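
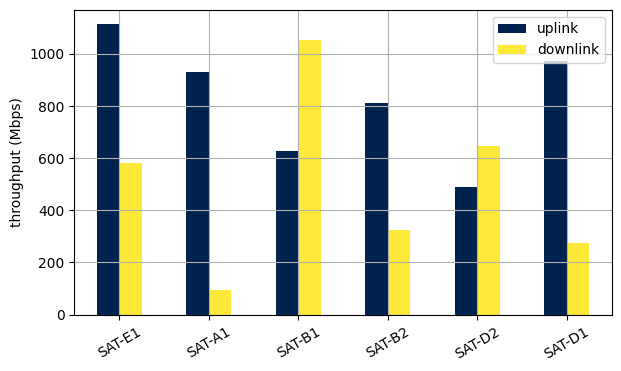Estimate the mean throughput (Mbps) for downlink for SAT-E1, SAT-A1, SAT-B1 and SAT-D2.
≈ 600

(600 + 100 + 1100 + 600) / 4 ≈ 600.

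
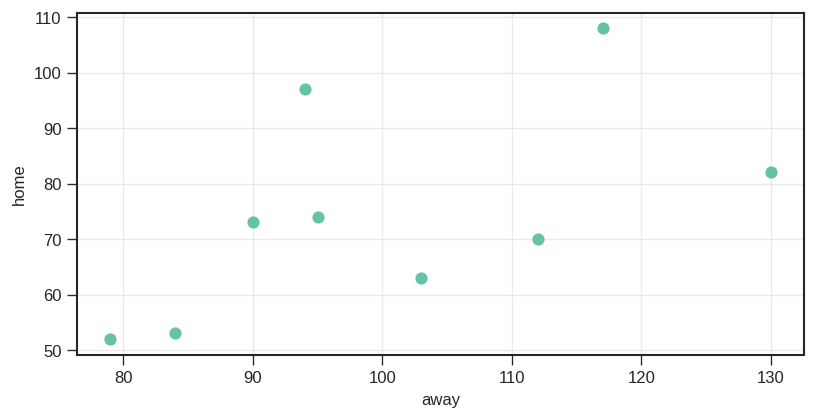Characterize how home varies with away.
Points are positively correlated; moderate (|r| ≈ 0.6).

positive, moderate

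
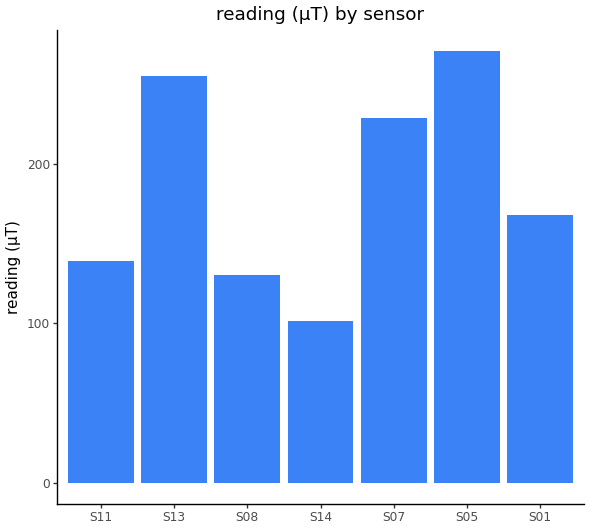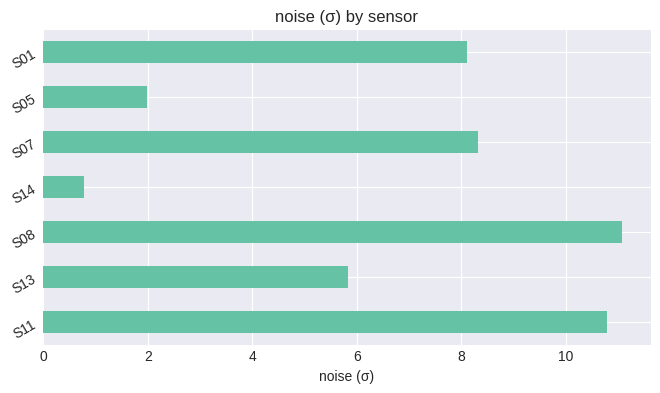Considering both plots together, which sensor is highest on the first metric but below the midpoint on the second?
Chart 2 median noise (σ) ≈ 8; below-median sensors: S13, S14, S05. Among those, S05 has the highest reading (µT) (≈ 275).

S05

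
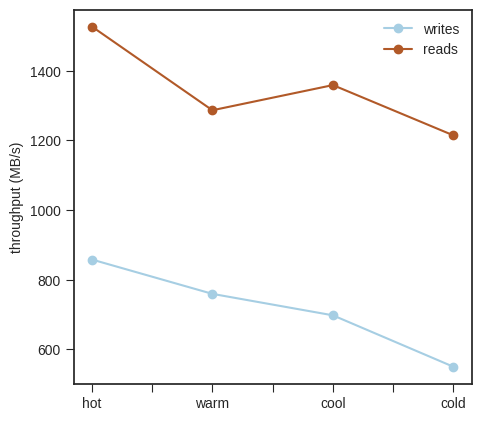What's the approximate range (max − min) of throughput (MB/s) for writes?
≈ 400

Max hot ≈ 900, min cold ≈ 500; range ≈ 400.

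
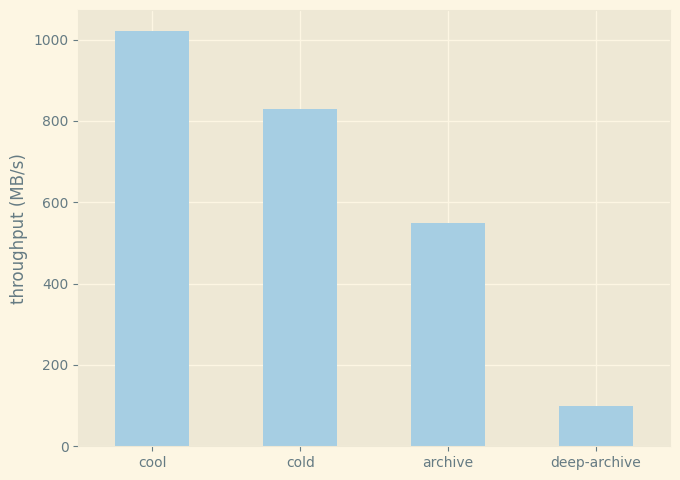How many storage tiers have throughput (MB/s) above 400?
Above 400: cool, cold, archive.

3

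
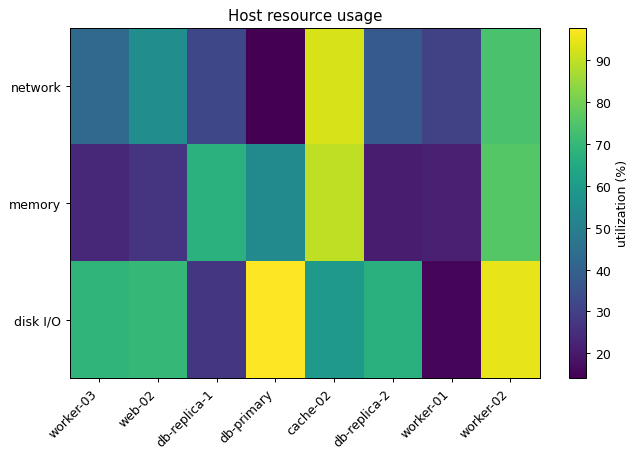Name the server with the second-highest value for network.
Top 3 for network: cache-02 ≈ 90, worker-02 ≈ 70, web-02 ≈ 60.

worker-02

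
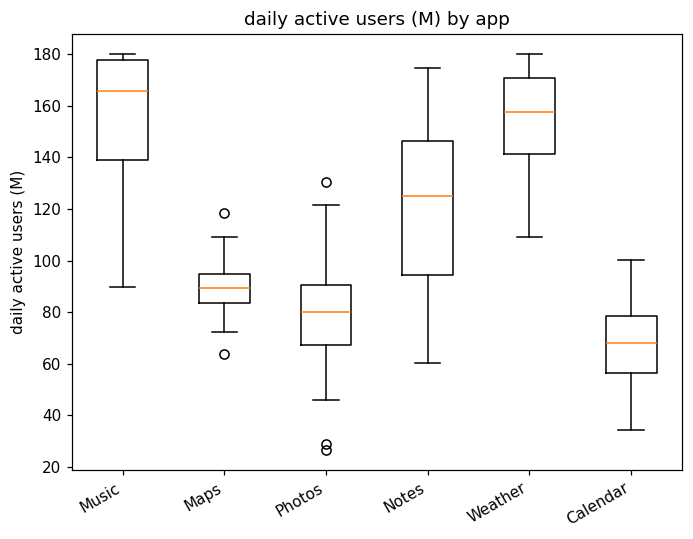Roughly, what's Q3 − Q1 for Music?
≈ 40

Q3 ≈ 180, Q1 ≈ 140; IQR ≈ 40.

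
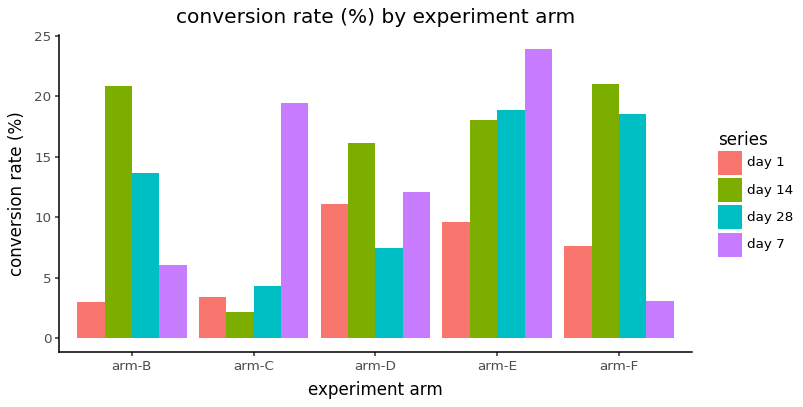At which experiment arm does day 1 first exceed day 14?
arm-C

arm-B: day 1 ≈ 2 vs day 14 ≈ 20 (not yet); arm-C: day 1 ≈ 4 vs day 14 ≈ 2 (first crossover).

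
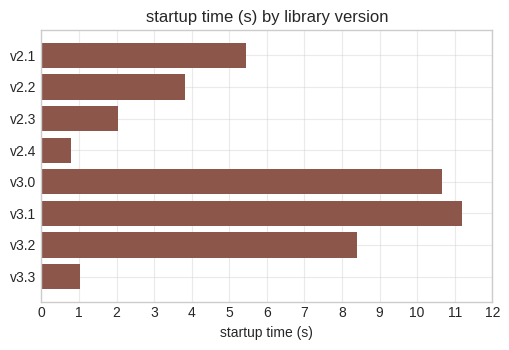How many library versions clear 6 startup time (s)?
3

Above 6: v3.0, v3.1, v3.2.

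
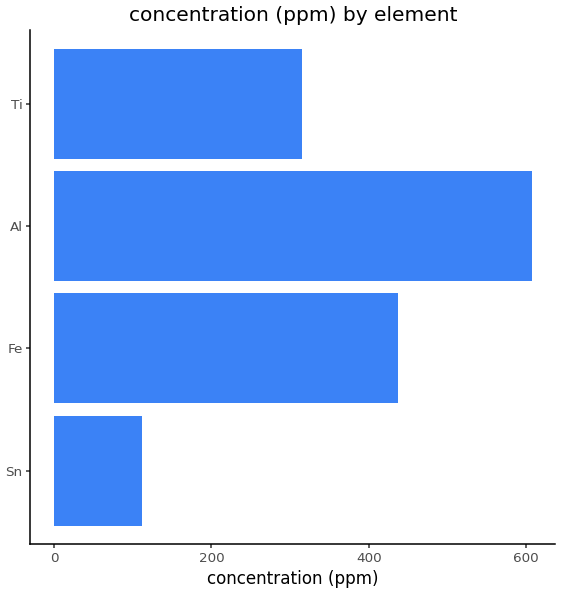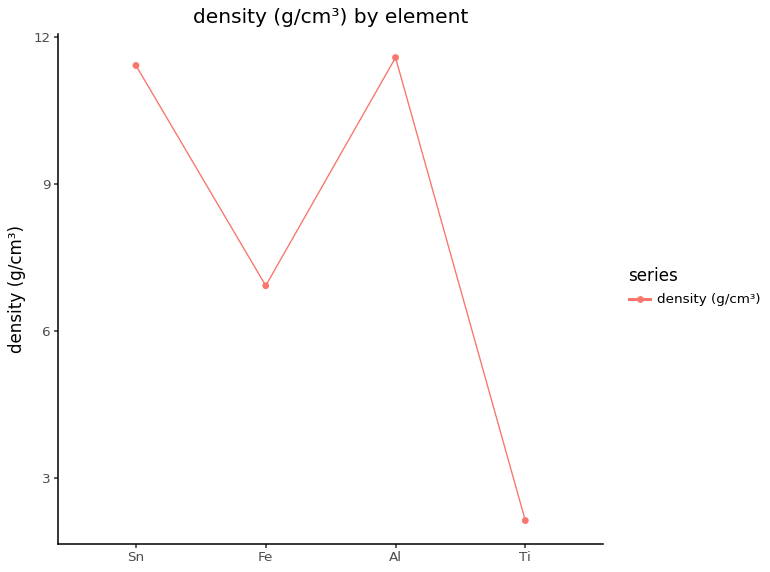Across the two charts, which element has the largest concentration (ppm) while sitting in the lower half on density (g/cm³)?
Fe

Chart 2 median density (g/cm³) ≈ 10; below-median elements: Fe, Ti. Among those, Fe has the highest concentration (ppm) (≈ 400).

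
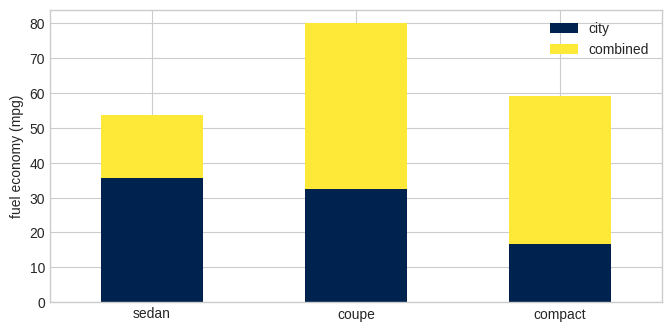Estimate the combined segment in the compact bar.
combined top ≈ 60, bottom ≈ 20; segment ≈ 40.

≈ 40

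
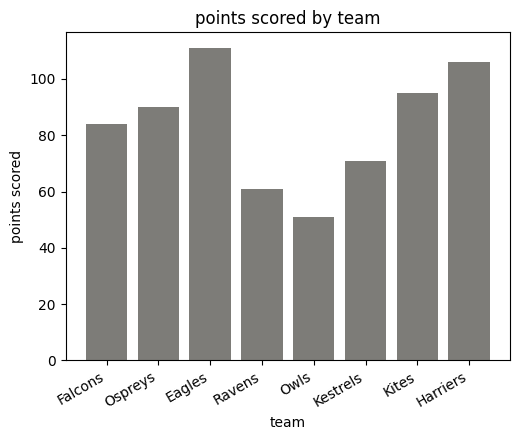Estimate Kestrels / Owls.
Kestrels ≈ 70, Owls ≈ 50; 70/50 ≈ 1.4.

≈ 1.4×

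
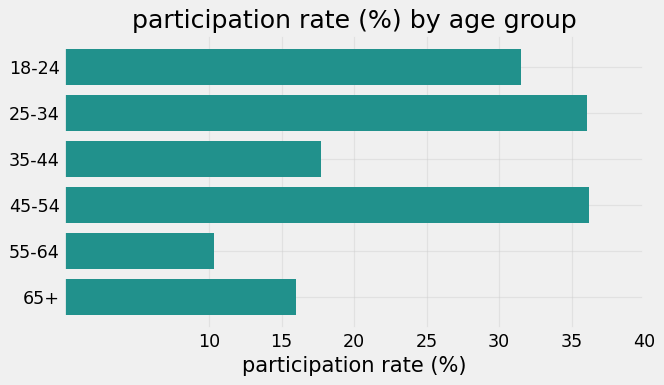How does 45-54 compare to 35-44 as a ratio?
45-54 ≈ 35, 35-44 ≈ 20; 35/20 ≈ 1.75.

≈ 1.75×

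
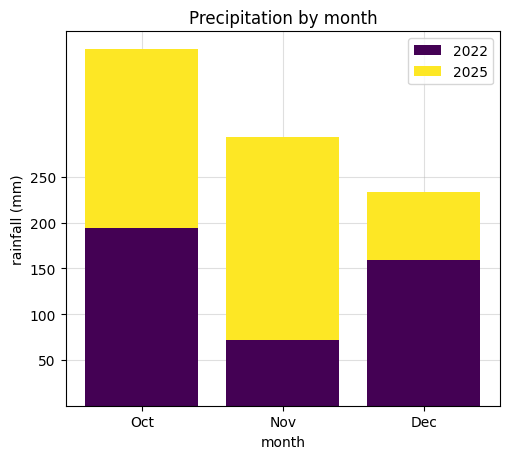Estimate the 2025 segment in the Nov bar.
2025 top ≈ 300, bottom ≈ 50; segment ≈ 250.

≈ 250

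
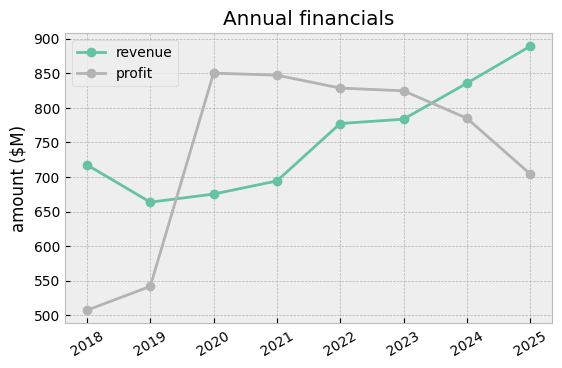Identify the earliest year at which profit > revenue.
2020

2019: profit ≈ 550 vs revenue ≈ 650 (not yet); 2020: profit ≈ 850 vs revenue ≈ 700 (first crossover).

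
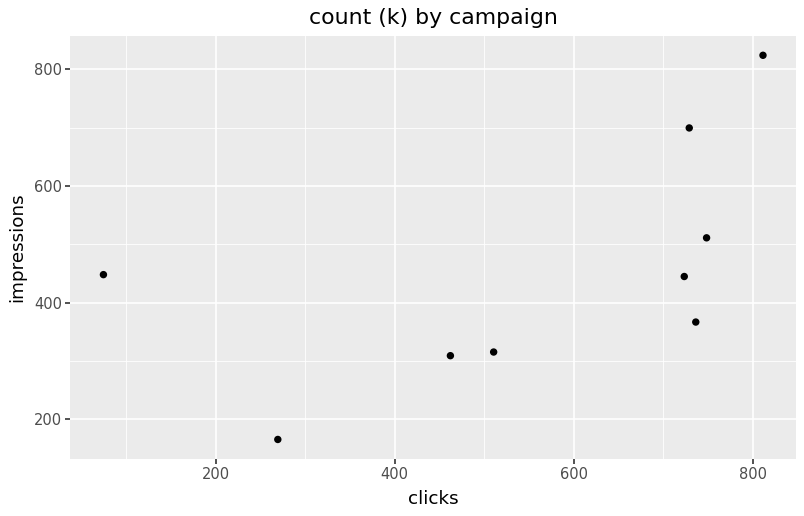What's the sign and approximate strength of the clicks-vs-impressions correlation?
positive, moderate

Points are positively correlated; moderate (|r| ≈ 0.6).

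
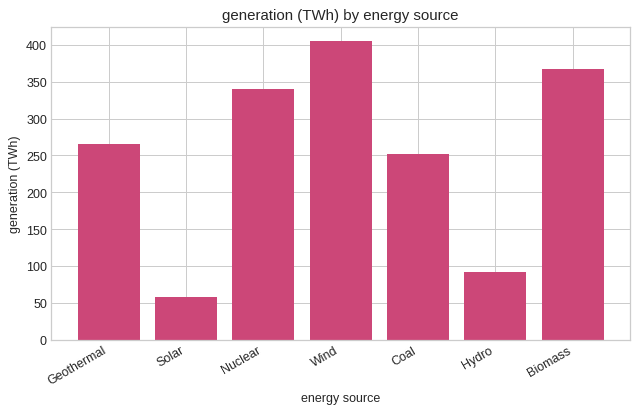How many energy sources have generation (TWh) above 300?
Above 300: Nuclear, Wind, Biomass.

3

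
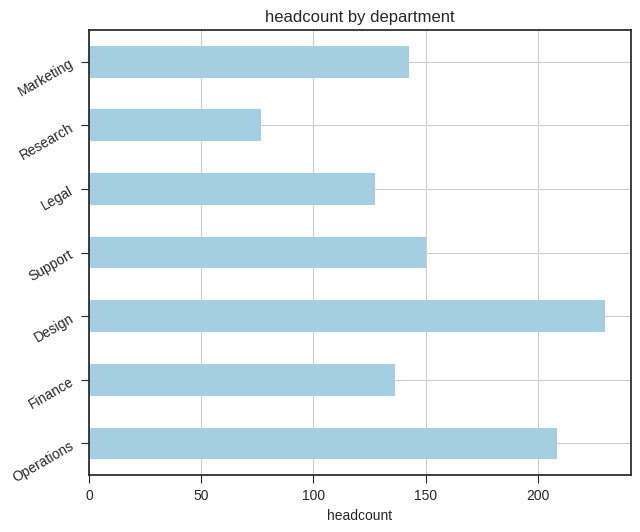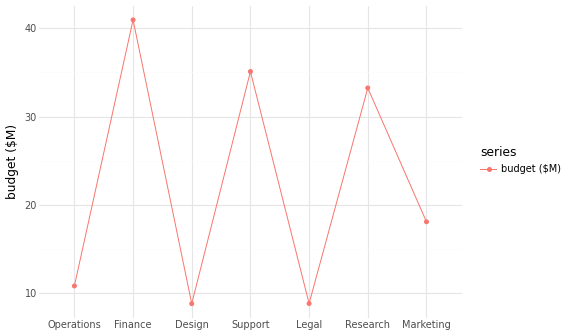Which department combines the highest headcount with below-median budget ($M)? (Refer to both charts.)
Chart 2 median budget ($M) ≈ 20; below-median departments: Operations, Design, Legal. Among those, Design has the highest headcount (≈ 225).

Design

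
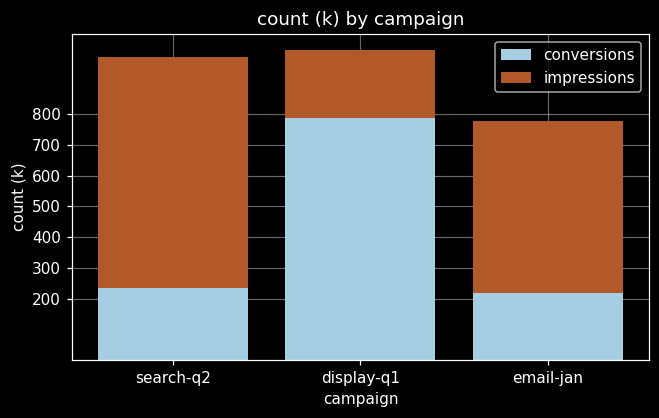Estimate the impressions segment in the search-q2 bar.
≈ 800

impressions top ≈ 1000, bottom ≈ 200; segment ≈ 800.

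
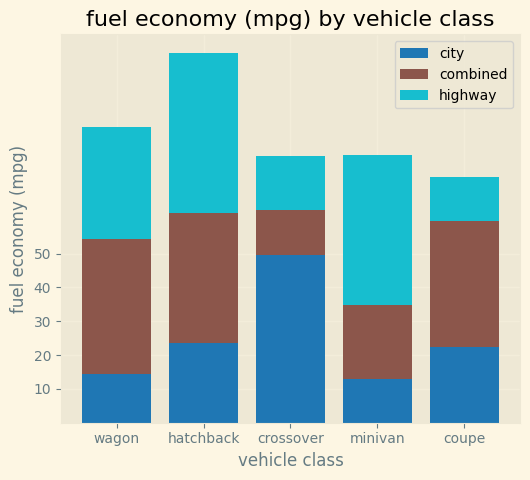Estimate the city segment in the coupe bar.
≈ 20

city top ≈ 20, bottom ≈ 0; segment ≈ 20.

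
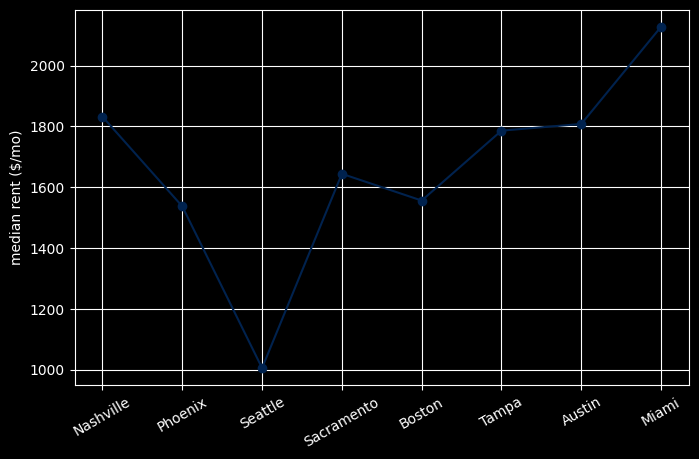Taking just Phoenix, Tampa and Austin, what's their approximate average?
(1500 + 1800 + 1800) / 3 ≈ 1700.

≈ 1700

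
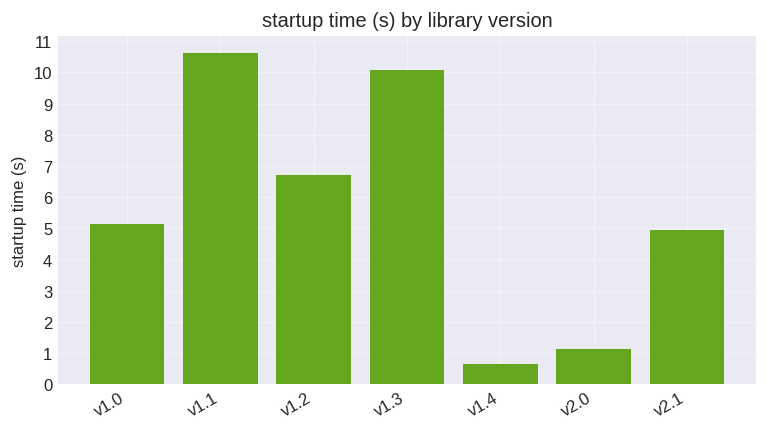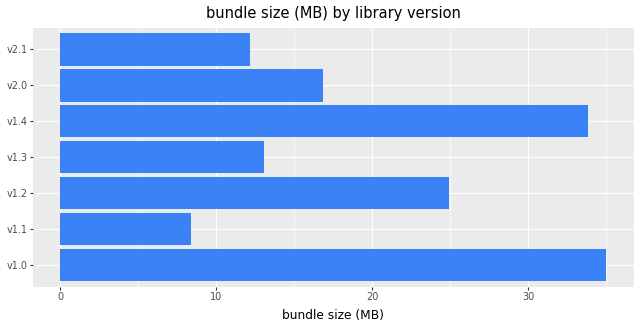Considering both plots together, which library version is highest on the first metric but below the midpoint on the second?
Chart 2 median bundle size (MB) ≈ 15; below-median library versions: v1.1, v1.3, v2.1. Among those, v1.1 has the highest startup time (s) (≈ 11).

v1.1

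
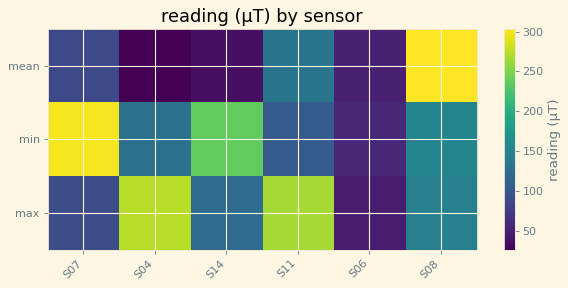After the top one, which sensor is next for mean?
S11

Top 3 for mean: S08 ≈ 300, S11 ≈ 125, S07 ≈ 75.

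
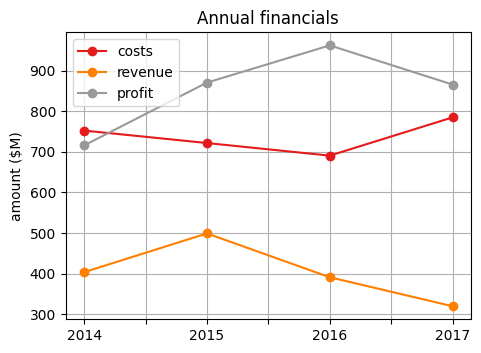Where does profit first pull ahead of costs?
2015

2014: profit ≈ 700 vs costs ≈ 800 (not yet); 2015: profit ≈ 900 vs costs ≈ 700 (first crossover).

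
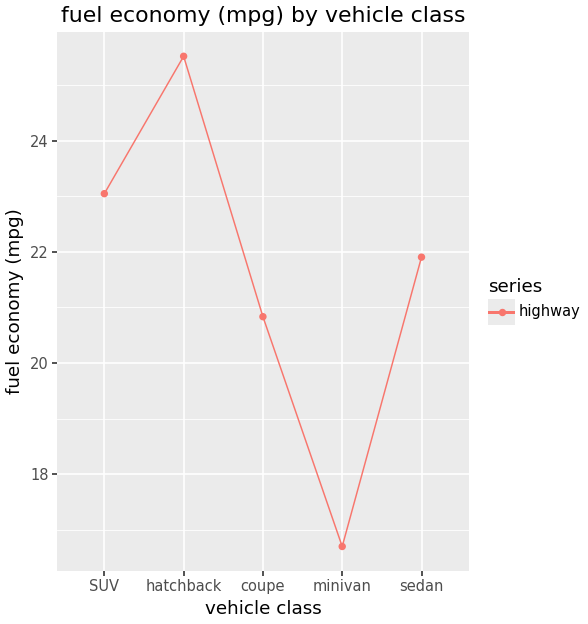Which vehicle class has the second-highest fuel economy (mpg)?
Top 3: hatchback ≈ 26, SUV ≈ 23, sedan ≈ 22.

SUV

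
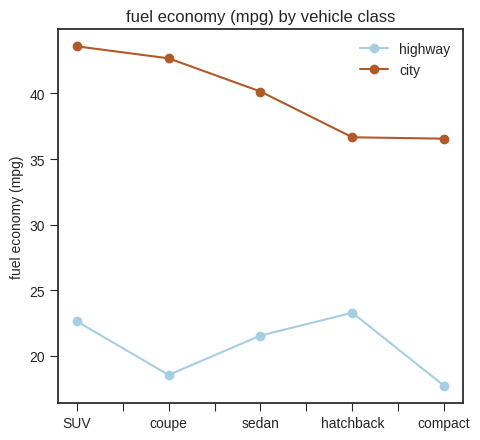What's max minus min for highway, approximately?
≈ 5

Max hatchback ≈ 25, min compact ≈ 20; range ≈ 5.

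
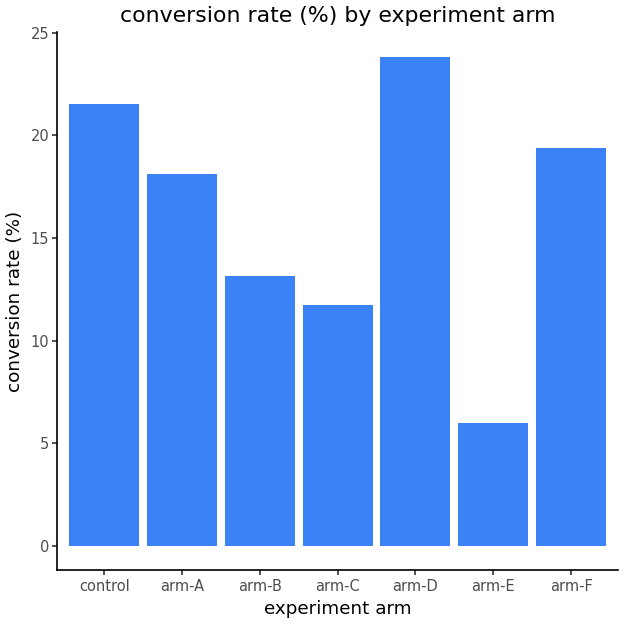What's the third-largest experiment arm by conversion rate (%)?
Top 4: arm-D ≈ 24, control ≈ 22, arm-F ≈ 20, arm-A ≈ 18.

arm-F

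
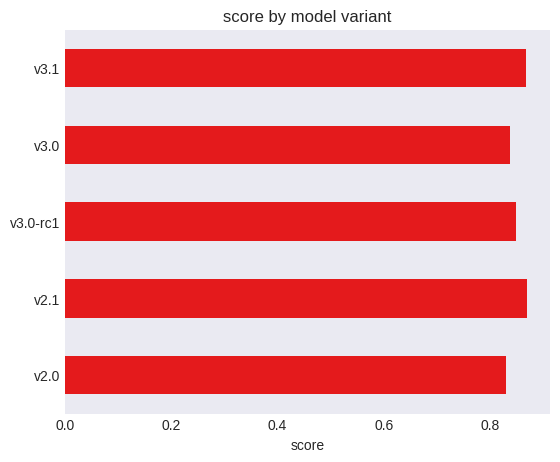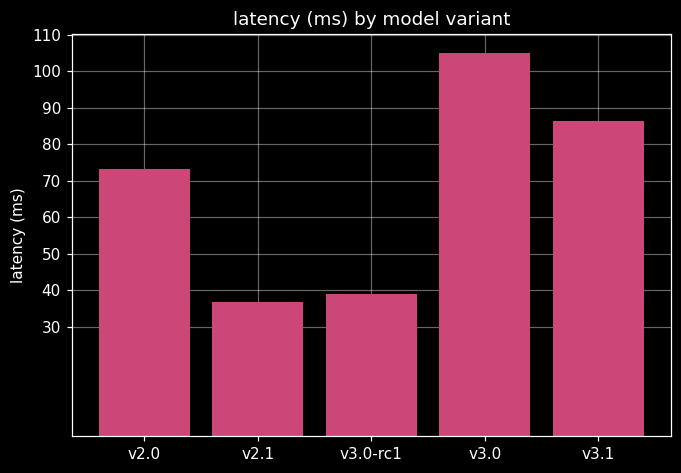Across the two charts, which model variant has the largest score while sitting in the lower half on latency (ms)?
v2.1

Chart 2 median latency (ms) ≈ 70; below-median model variants: v2.1, v3.0-rc1. Among those, v2.1 has the highest score (≈ 0.9).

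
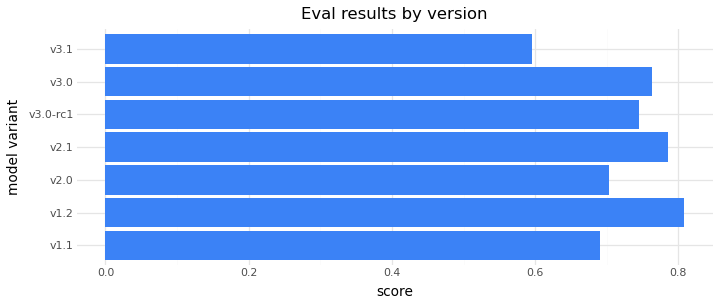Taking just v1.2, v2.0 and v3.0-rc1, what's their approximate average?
(0.8 + 0.7 + 0.7) / 3 ≈ 0.73.

≈ 0.73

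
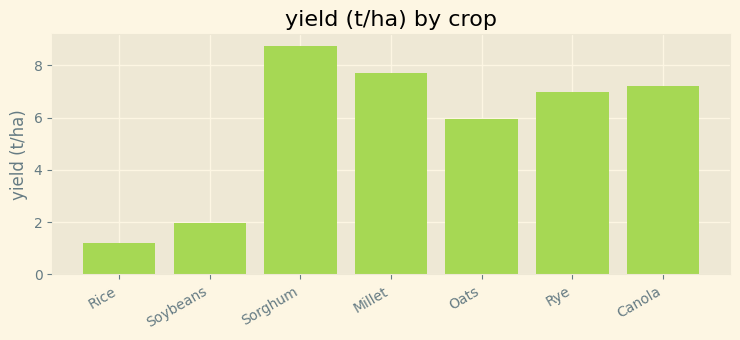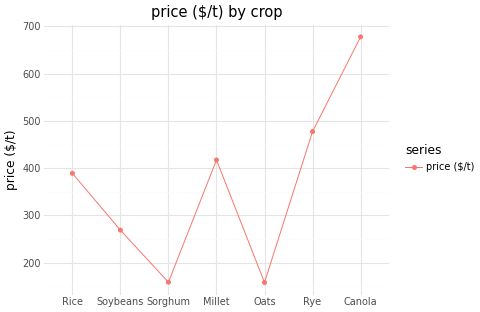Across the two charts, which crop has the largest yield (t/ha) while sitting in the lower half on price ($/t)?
Chart 2 median price ($/t) ≈ 400; below-median crops: Soybeans, Sorghum, Oats. Among those, Sorghum has the highest yield (t/ha) (≈ 9).

Sorghum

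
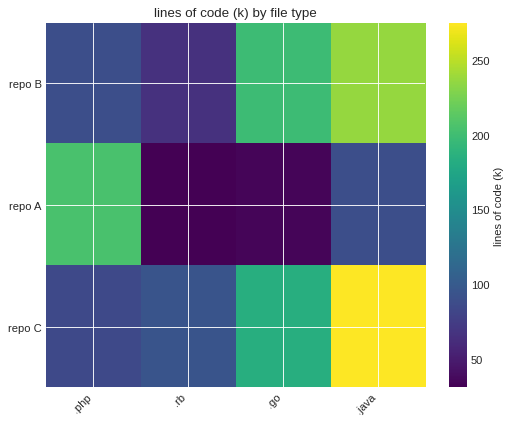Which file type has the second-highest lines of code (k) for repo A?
Top 3 for repo A: .php ≈ 200, .java ≈ 100, .go ≈ 25.

.java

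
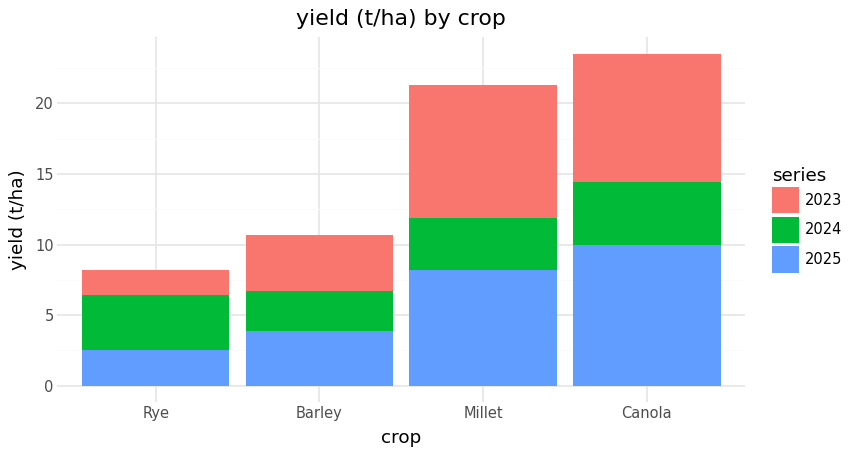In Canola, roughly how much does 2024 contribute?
2024 top ≈ 14, bottom ≈ 10; segment ≈ 4.

≈ 4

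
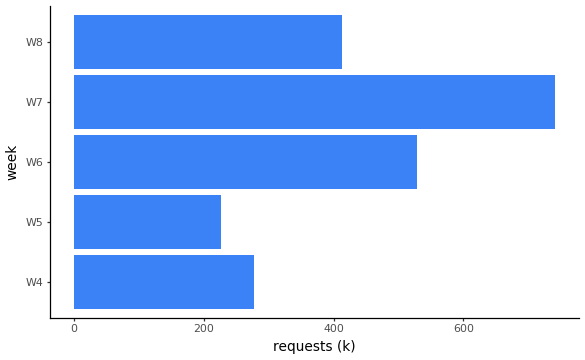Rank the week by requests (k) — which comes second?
W6

Top 3: W7 ≈ 700, W6 ≈ 500, W8 ≈ 400.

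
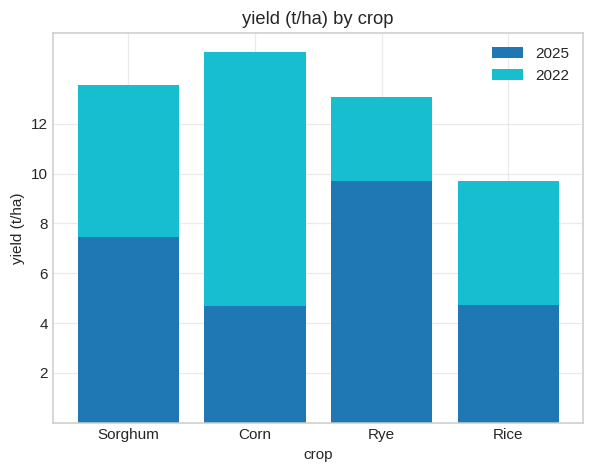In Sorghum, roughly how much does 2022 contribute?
2022 top ≈ 14, bottom ≈ 8; segment ≈ 6.

≈ 6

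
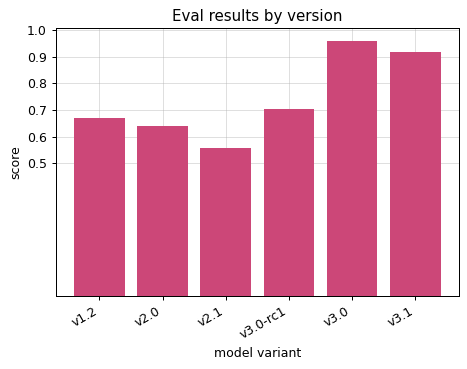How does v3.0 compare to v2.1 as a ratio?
v3.0 ≈ 1.0, v2.1 ≈ 0.6; 1.0/0.6 ≈ 1.67.

≈ 1.67×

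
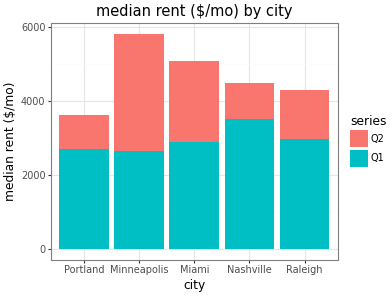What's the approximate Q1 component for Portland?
≈ 2500

Q1 top ≈ 2500, bottom ≈ 0; segment ≈ 2500.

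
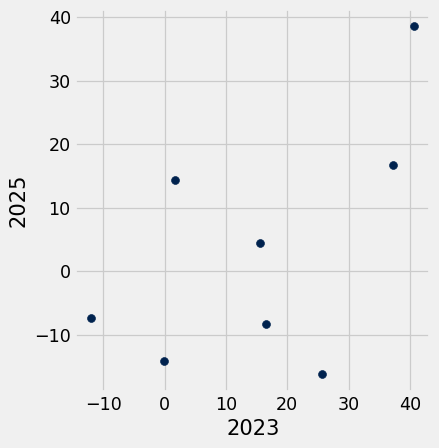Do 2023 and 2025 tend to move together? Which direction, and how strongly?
positive, moderate

Points are positively correlated; moderate (|r| ≈ 0.6).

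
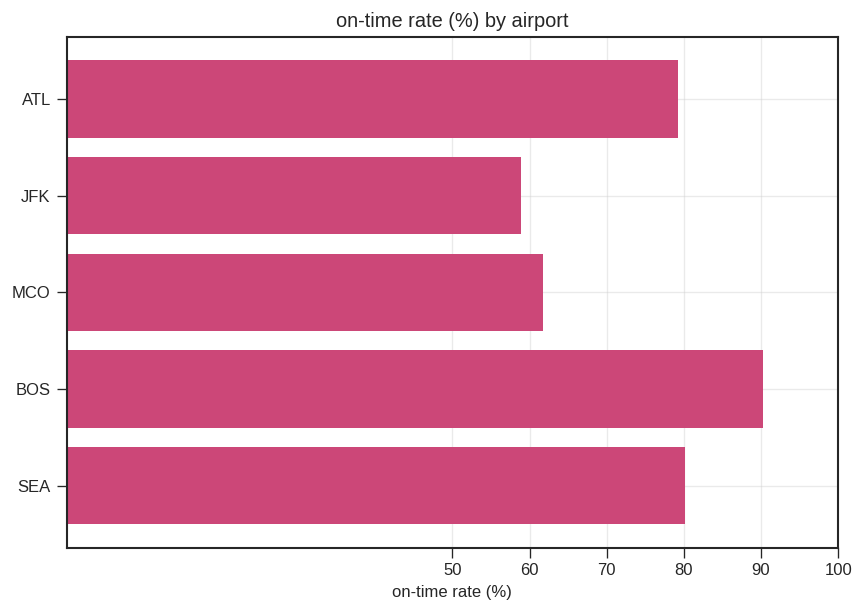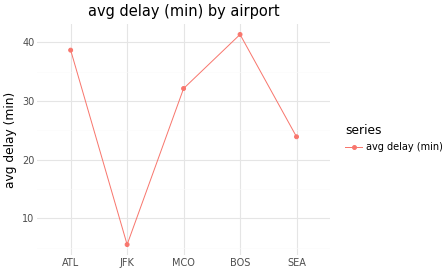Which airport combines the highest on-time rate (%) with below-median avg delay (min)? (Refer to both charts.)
Chart 2 median avg delay (min) ≈ 30; below-median airports: JFK, SEA. Among those, SEA has the highest on-time rate (%) (≈ 80).

SEA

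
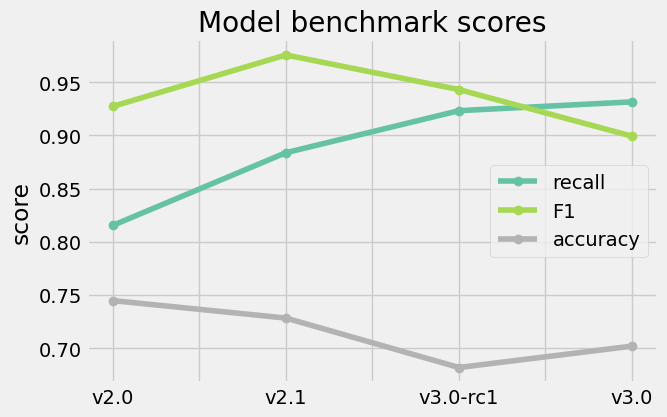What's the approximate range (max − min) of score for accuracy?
≈ 0.05

Max v2.0 ≈ 0.75, min v3.0-rc1 ≈ 0.70; range ≈ 0.05.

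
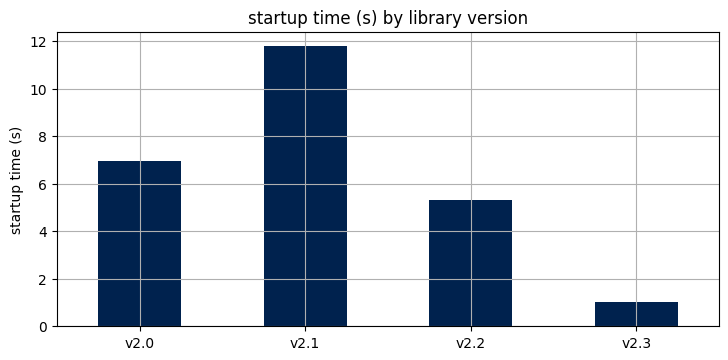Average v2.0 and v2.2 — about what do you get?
(7 + 5) / 2 ≈ 6.

≈ 6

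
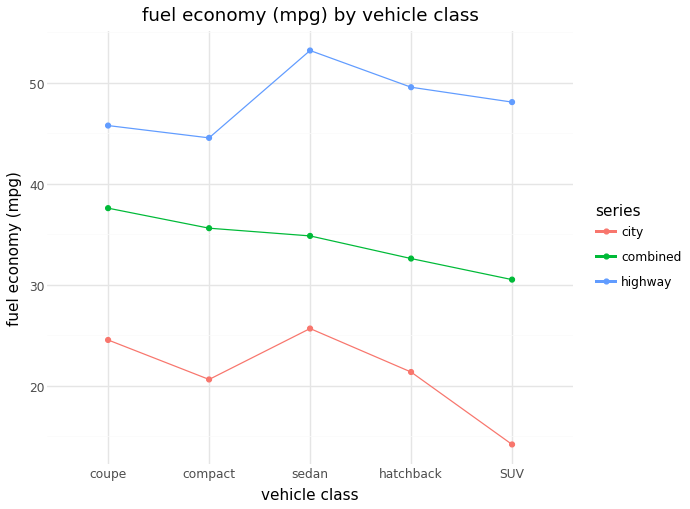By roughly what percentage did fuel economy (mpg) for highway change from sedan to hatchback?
≈ -9.1%

sedan ≈ 55, hatchback ≈ 50; (50 − 55) / 55 ≈ -9.1%.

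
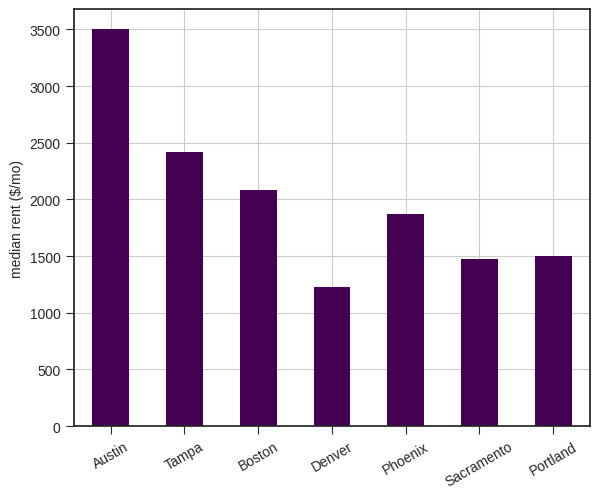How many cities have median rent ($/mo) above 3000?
1

Above 3000: Austin.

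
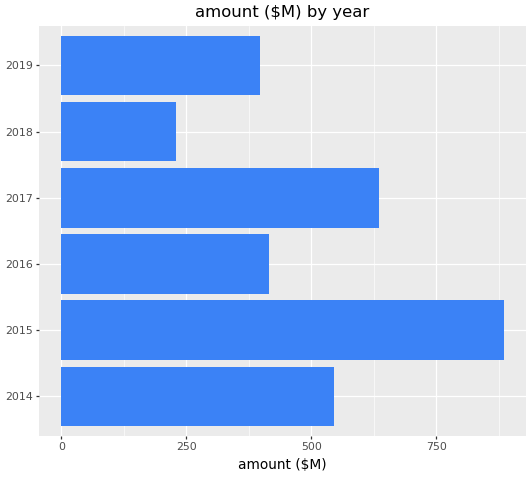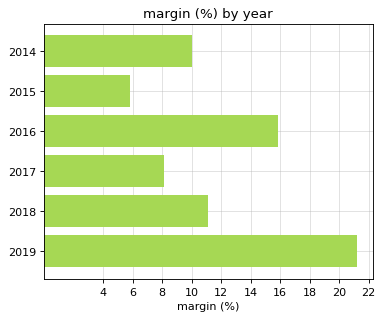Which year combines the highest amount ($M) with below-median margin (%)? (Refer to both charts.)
2015

Chart 2 median margin (%) ≈ 10; below-median years: 2014, 2015, 2017. Among those, 2015 has the highest amount ($M) (≈ 900).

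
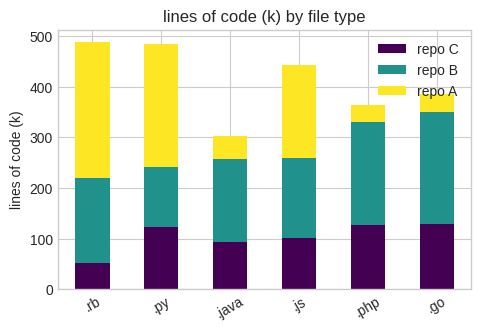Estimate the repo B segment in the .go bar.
repo B top ≈ 350, bottom ≈ 150; segment ≈ 200.

≈ 200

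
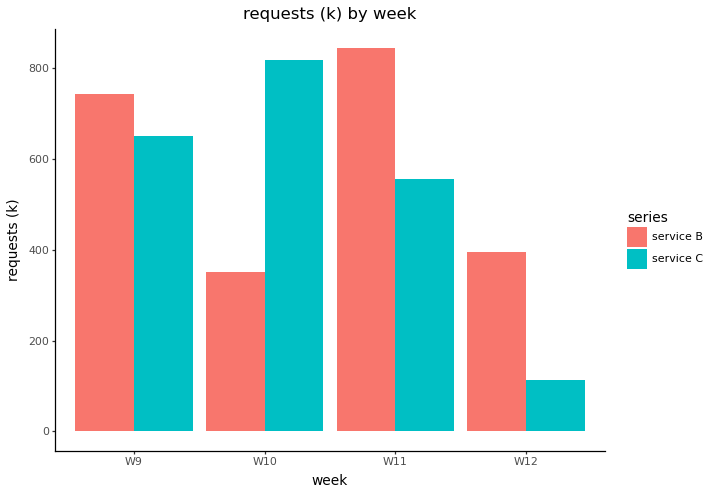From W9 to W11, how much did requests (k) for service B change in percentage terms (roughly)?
W9 ≈ 700, W11 ≈ 800; (800 − 700) / 700 ≈ +14.3%.

≈ +14.3%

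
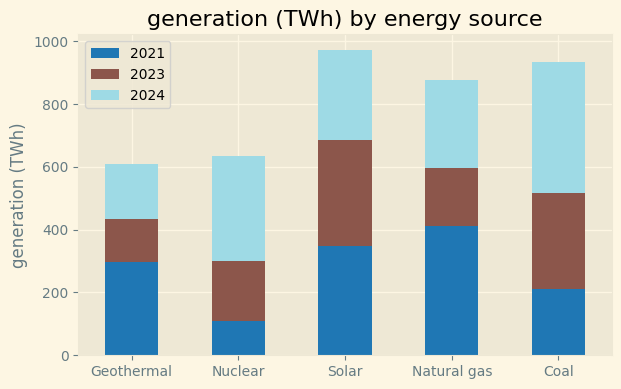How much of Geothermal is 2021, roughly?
2021 top ≈ 300, bottom ≈ 0; segment ≈ 300.

≈ 300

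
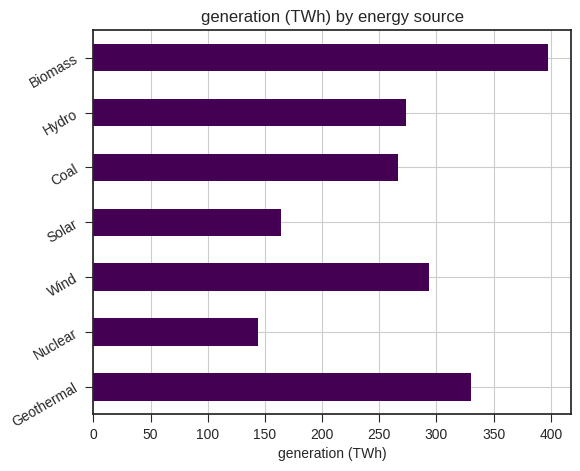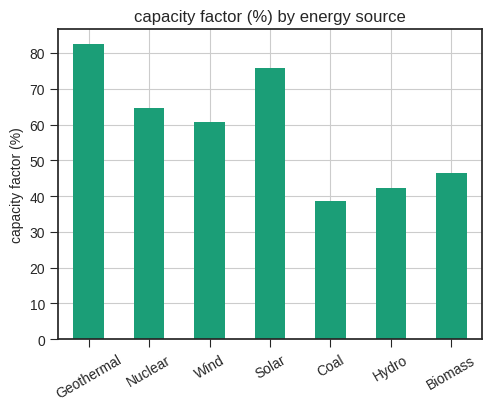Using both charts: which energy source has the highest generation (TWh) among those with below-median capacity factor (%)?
Chart 2 median capacity factor (%) ≈ 60; below-median energy sources: Coal, Hydro, Biomass. Among those, Biomass has the highest generation (TWh) (≈ 400).

Biomass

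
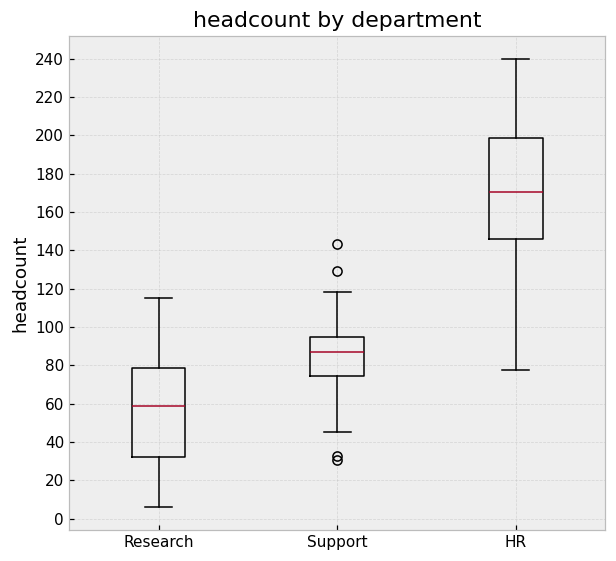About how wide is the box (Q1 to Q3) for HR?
Q3 ≈ 200, Q1 ≈ 140; IQR ≈ 60.

≈ 60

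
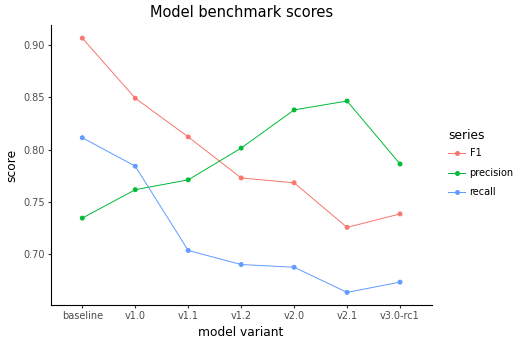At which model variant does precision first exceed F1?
v1.2

v1.1: precision ≈ 0.75 vs F1 ≈ 0.80 (not yet); v1.2: precision ≈ 0.80 vs F1 ≈ 0.75 (first crossover).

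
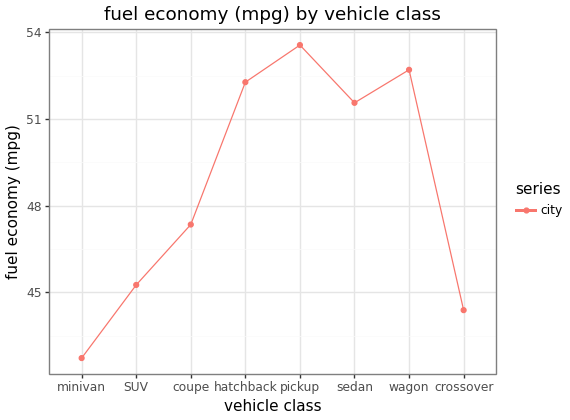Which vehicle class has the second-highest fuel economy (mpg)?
wagon

Top 3: pickup ≈ 54, wagon ≈ 53, hatchback ≈ 52.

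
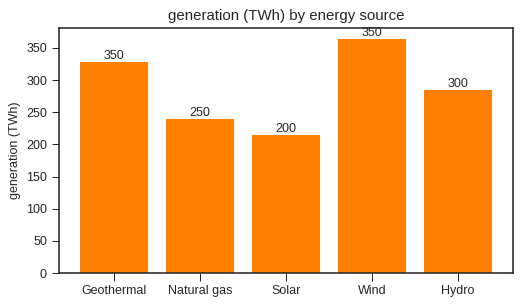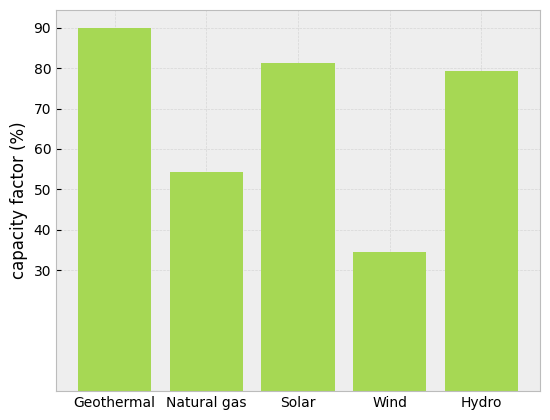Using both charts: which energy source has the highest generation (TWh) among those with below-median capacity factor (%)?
Chart 2 median capacity factor (%) ≈ 80; below-median energy sources: Natural gas, Wind. Among those, Wind has the highest generation (TWh) (≈ 350).

Wind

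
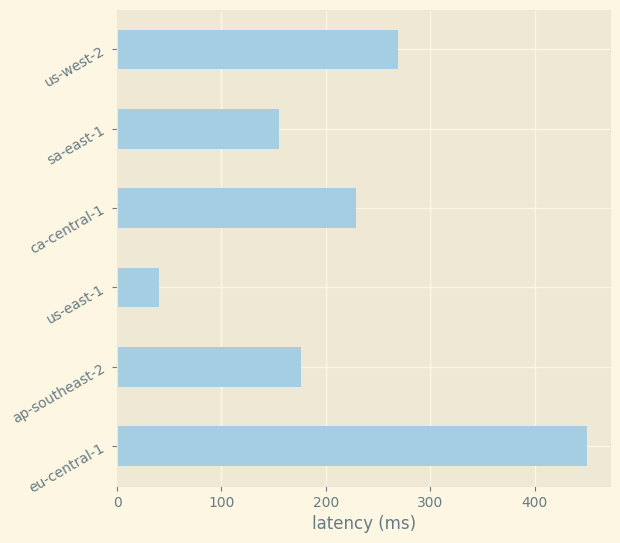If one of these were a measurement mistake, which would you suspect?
eu-central-1

eu-central-1 ≈ 450; the rest sit between ≈ 50 and ≈ 250.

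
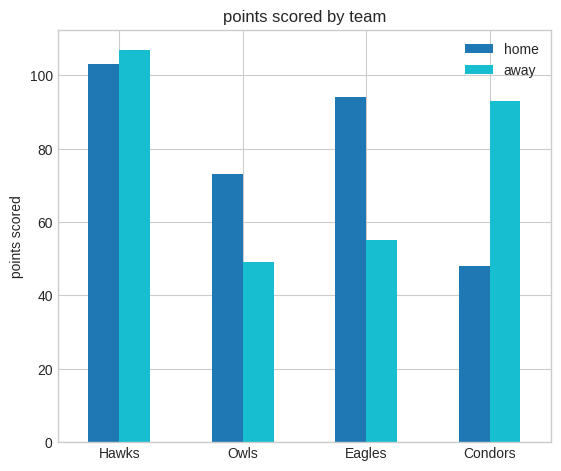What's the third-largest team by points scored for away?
Eagles

Top 4 for away: Hawks ≈ 110, Condors ≈ 90, Eagles ≈ 60, Owls ≈ 50.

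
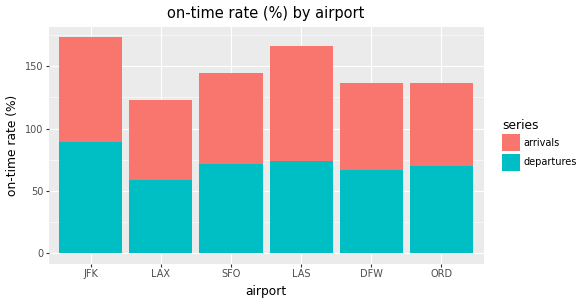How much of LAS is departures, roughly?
departures top ≈ 80, bottom ≈ 0; segment ≈ 80.

≈ 80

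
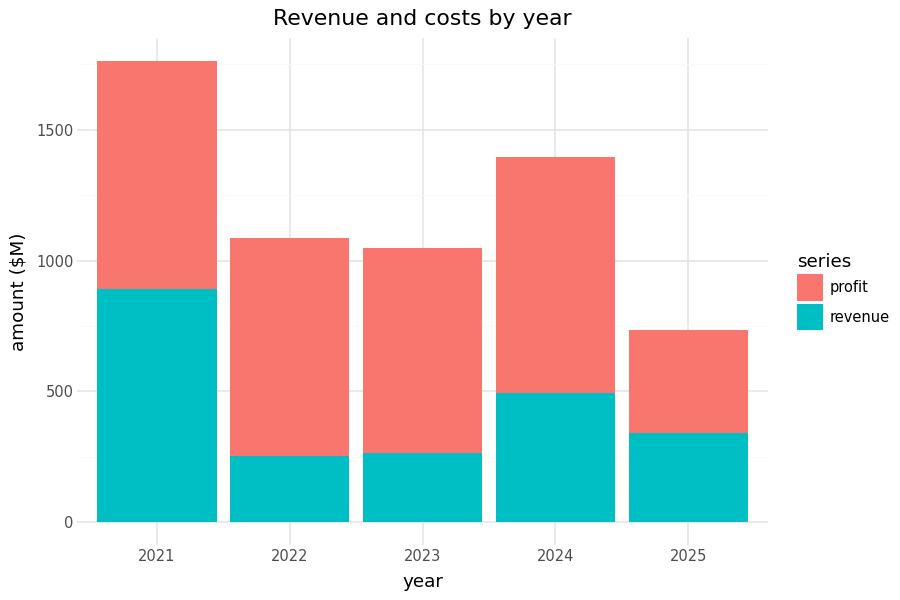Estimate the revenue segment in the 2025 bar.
revenue top ≈ 400, bottom ≈ 0; segment ≈ 400.

≈ 400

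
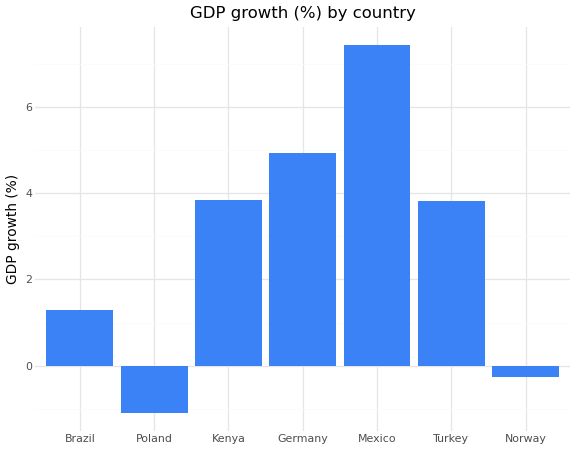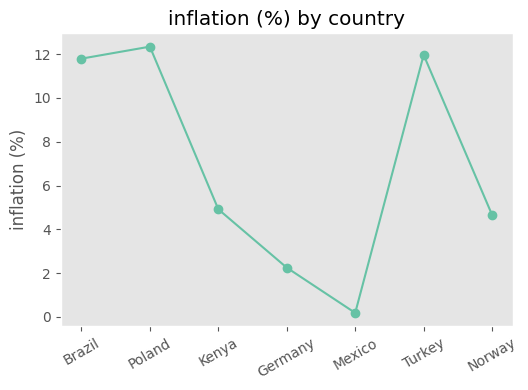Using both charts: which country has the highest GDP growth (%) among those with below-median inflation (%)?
Mexico

Chart 2 median inflation (%) ≈ 4; below-median countries: Germany, Mexico, Norway. Among those, Mexico has the highest GDP growth (%) (≈ 7).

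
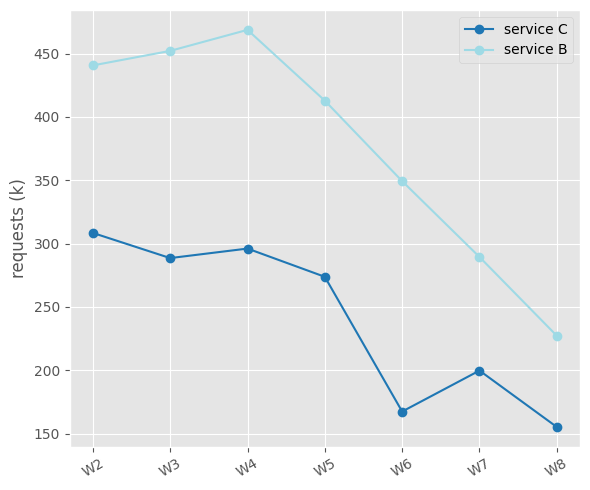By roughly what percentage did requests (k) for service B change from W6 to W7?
≈ -14.3%

W6 ≈ 350, W7 ≈ 300; (300 − 350) / 350 ≈ -14.3%.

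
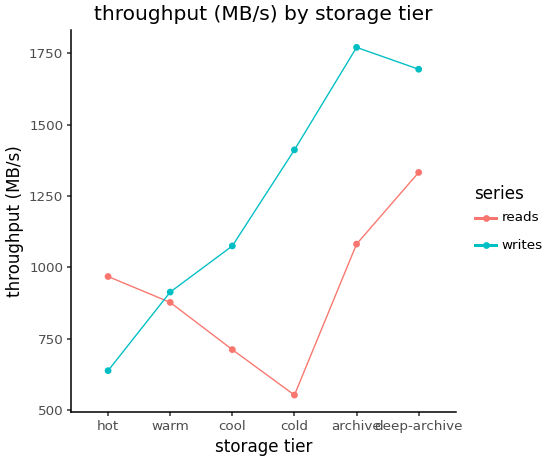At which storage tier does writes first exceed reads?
warm

hot: writes ≈ 600 vs reads ≈ 1000 (not yet); warm: writes ≈ 1000 vs reads ≈ 800 (first crossover).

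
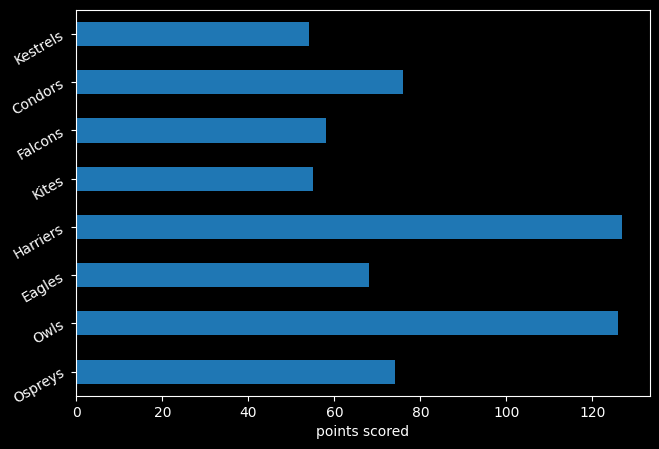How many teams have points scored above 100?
2

Above 100: Owls, Harriers.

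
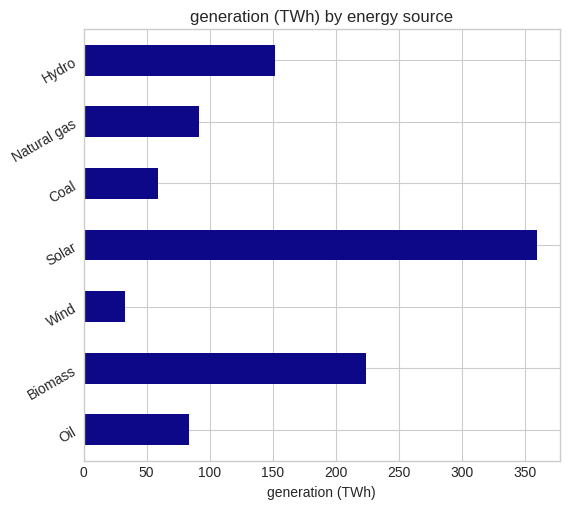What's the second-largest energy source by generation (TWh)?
Biomass

Top 3: Solar ≈ 350, Biomass ≈ 200, Hydro ≈ 150.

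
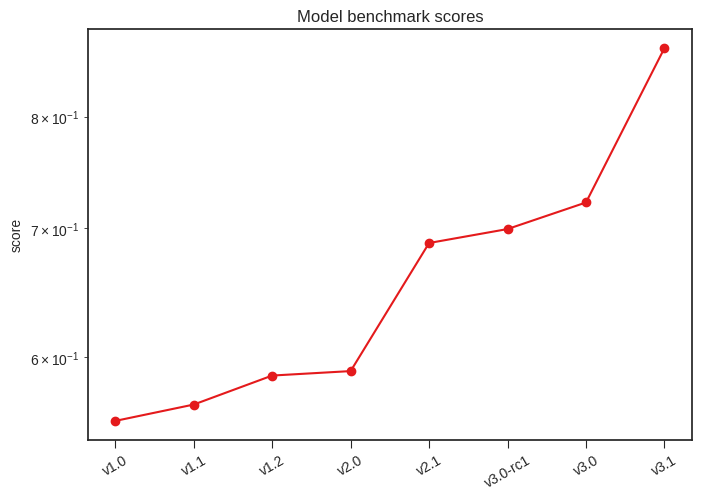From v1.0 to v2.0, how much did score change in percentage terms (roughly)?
≈ +9.1%

v1.0 ≈ 0.55, v2.0 ≈ 0.60; (0.60 − 0.55) / 0.55 ≈ +9.1%.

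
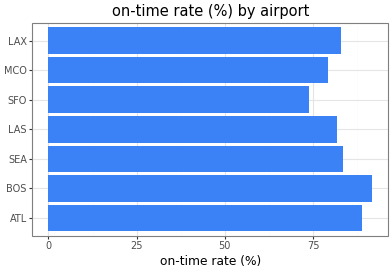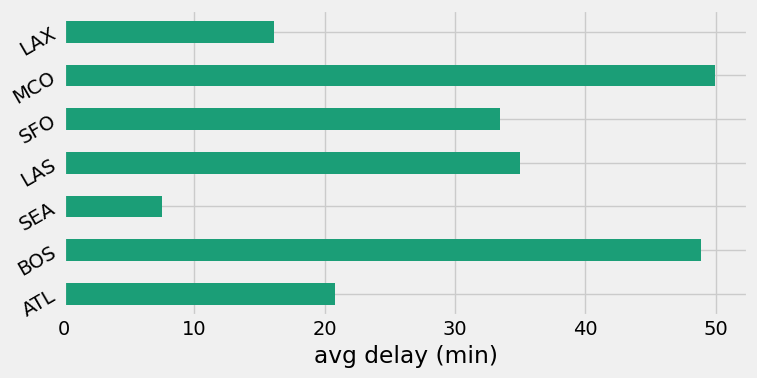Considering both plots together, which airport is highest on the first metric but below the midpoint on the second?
ATL

Chart 2 median avg delay (min) ≈ 35; below-median airports: ATL, SEA, LAX. Among those, ATL has the highest on-time rate (%) (≈ 90).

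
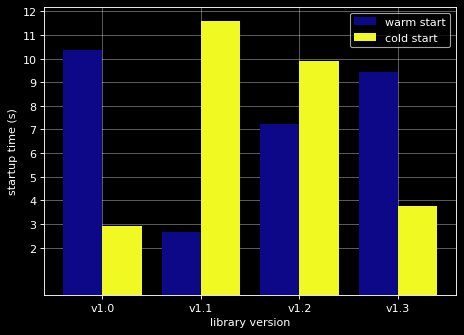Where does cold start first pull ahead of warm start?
v1.1

v1.0: cold start ≈ 3 vs warm start ≈ 10 (not yet); v1.1: cold start ≈ 12 vs warm start ≈ 3 (first crossover).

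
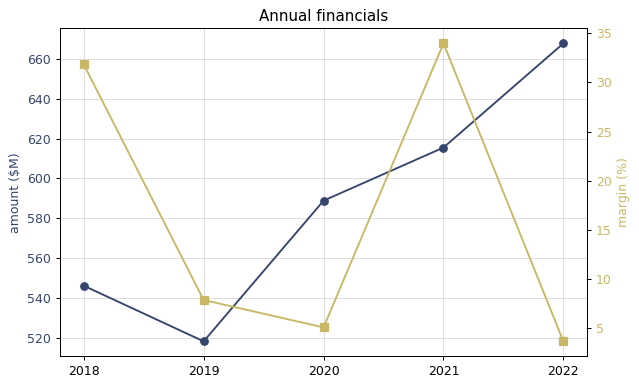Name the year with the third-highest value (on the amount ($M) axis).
2020

Top 4 (on the amount ($M) axis): 2022 ≈ 660, 2021 ≈ 620, 2020 ≈ 580, 2018 ≈ 540.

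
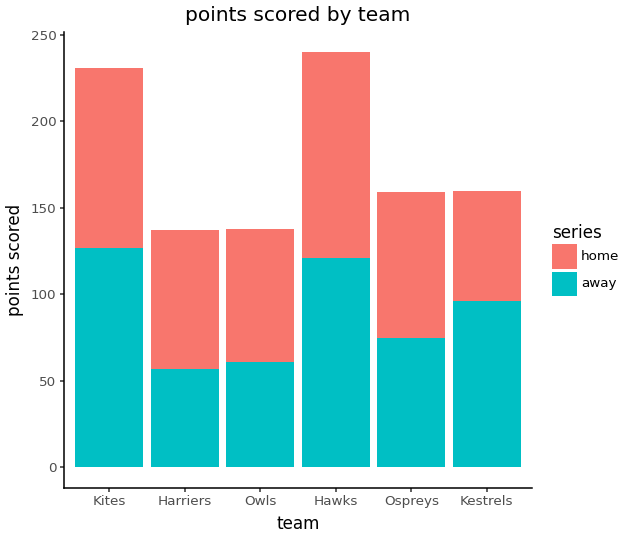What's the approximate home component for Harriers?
≈ 80

home top ≈ 140, bottom ≈ 60; segment ≈ 80.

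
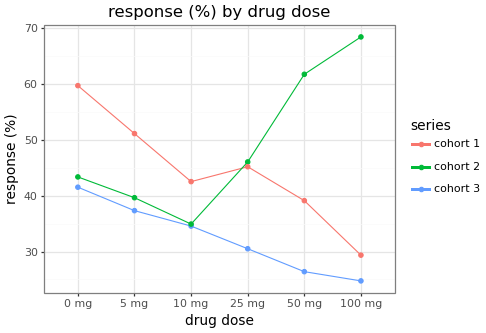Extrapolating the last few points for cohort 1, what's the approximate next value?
Last three: 45, 40, 30 → slope ≈ -7.5/step → next ≈ 22.5.

≈ 22.5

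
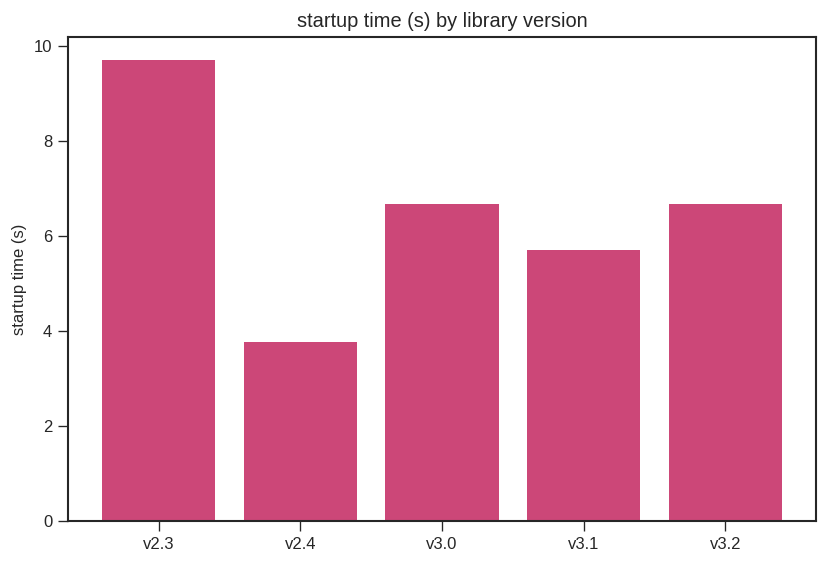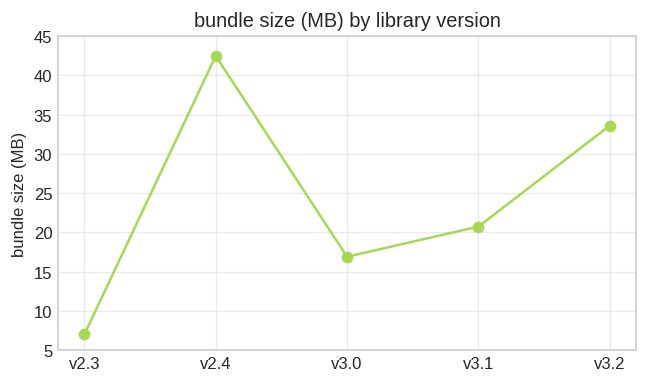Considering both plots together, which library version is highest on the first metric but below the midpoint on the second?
v2.3

Chart 2 median bundle size (MB) ≈ 20; below-median library versions: v2.3, v3.0. Among those, v2.3 has the highest startup time (s) (≈ 10).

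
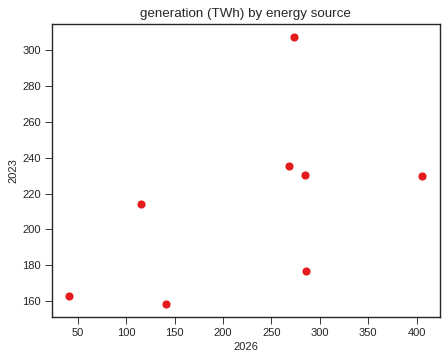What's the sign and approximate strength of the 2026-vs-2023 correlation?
Points are positively correlated; moderate (|r| ≈ 0.5).

positive, moderate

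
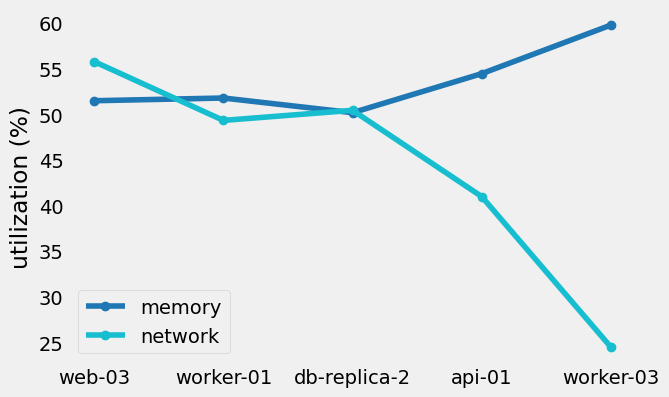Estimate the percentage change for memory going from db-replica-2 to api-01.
≈ +10%

db-replica-2 ≈ 50, api-01 ≈ 55; (55 − 50) / 50 ≈ +10%.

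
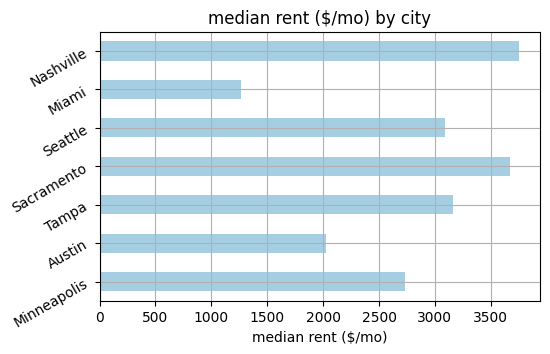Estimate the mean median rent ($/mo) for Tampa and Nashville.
(3000 + 4000) / 2 ≈ 3500.

≈ 3500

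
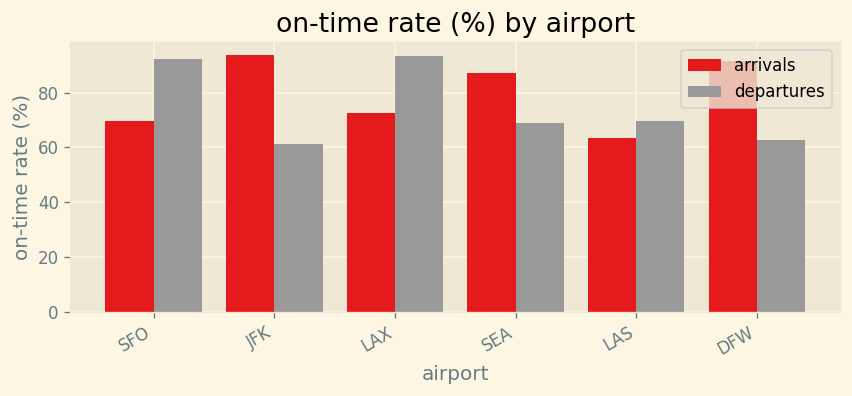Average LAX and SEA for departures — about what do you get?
(90 + 70) / 2 ≈ 80.

≈ 80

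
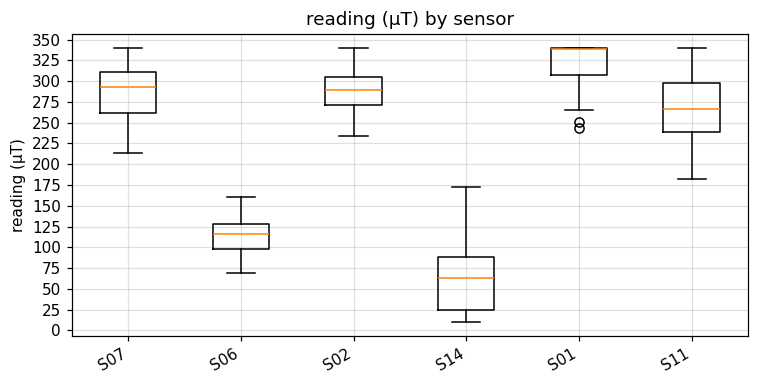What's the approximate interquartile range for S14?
≈ 75

Q3 ≈ 100, Q1 ≈ 25; IQR ≈ 75.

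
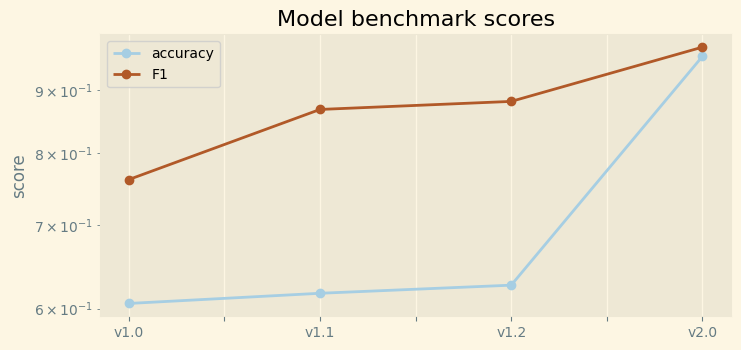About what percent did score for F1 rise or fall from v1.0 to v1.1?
v1.0 ≈ 0.75, v1.1 ≈ 0.85; (0.85 − 0.75) / 0.75 ≈ +13.3%.

≈ +13.3%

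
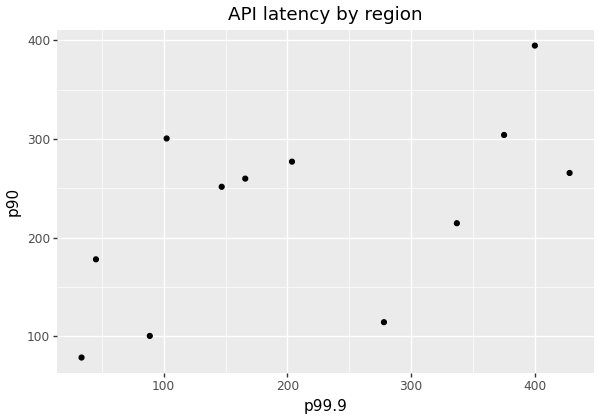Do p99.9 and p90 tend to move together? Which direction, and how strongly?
positive, moderate

Points are positively correlated; moderate (|r| ≈ 0.6).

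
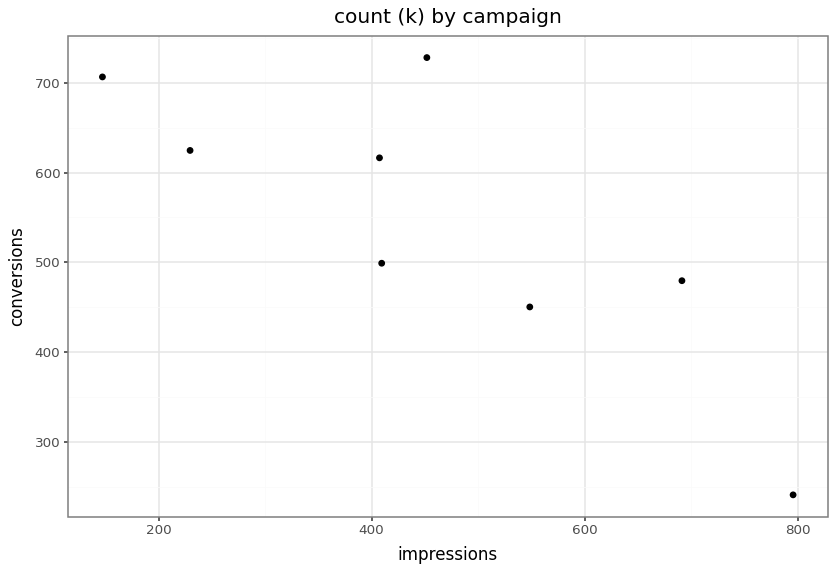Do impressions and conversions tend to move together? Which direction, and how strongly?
Points are negatively correlated; strong (|r| ≈ 0.8).

negative, strong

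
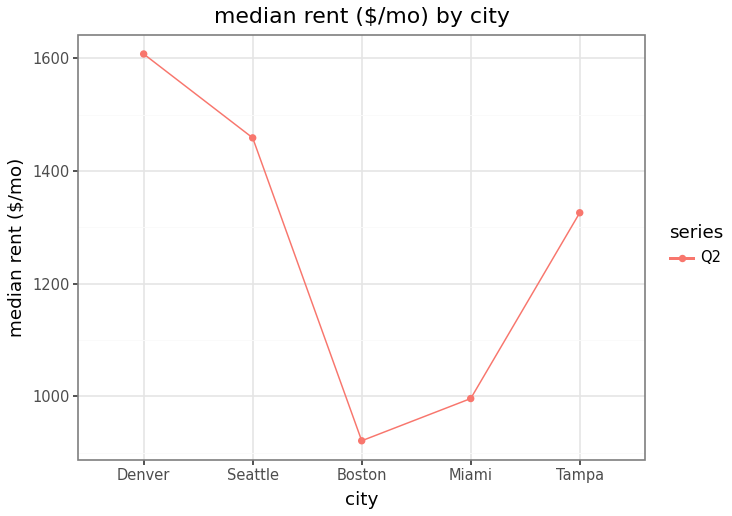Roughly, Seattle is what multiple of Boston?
≈ 1.67×

Seattle ≈ 1500, Boston ≈ 900; 1500/900 ≈ 1.67.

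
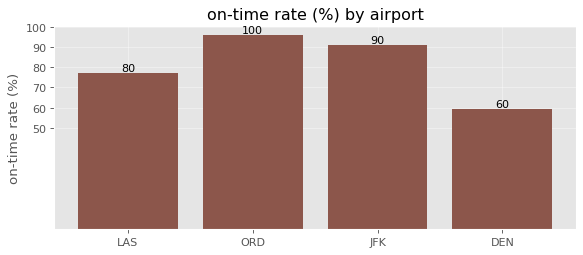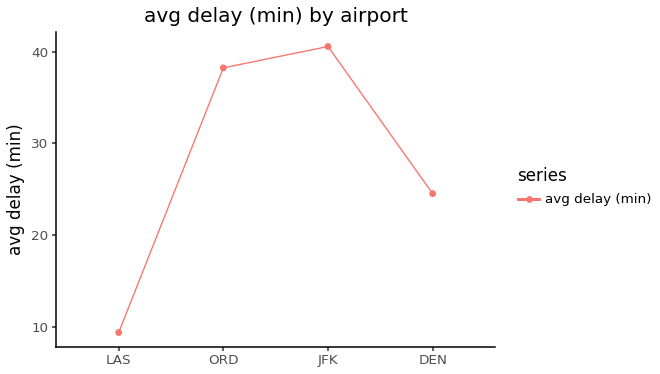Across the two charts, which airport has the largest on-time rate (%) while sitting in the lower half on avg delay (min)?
LAS

Chart 2 median avg delay (min) ≈ 30; below-median airports: LAS, DEN. Among those, LAS has the highest on-time rate (%) (≈ 80).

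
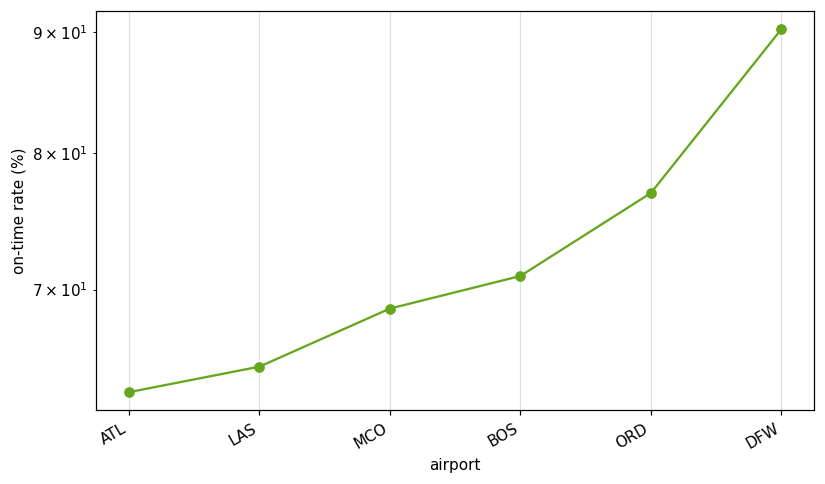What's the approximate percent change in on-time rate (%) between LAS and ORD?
≈ +15.4%

LAS ≈ 65, ORD ≈ 75; (75 − 65) / 65 ≈ +15.4%.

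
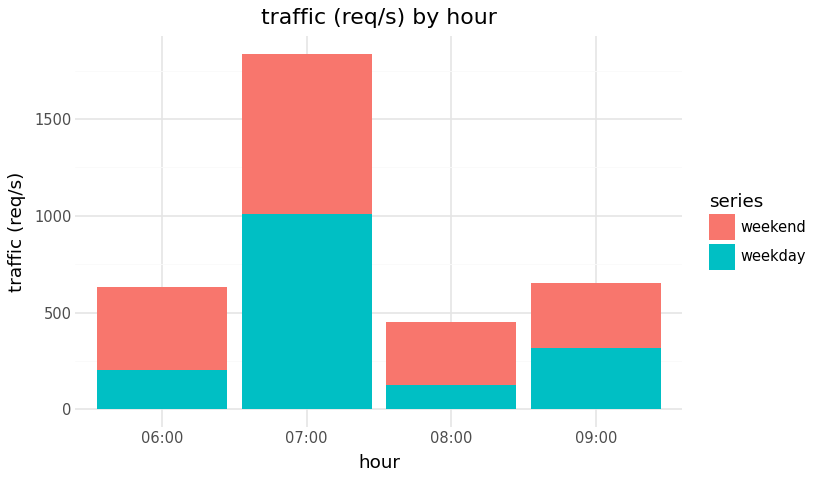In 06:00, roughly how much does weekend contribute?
≈ 400

weekend top ≈ 600, bottom ≈ 200; segment ≈ 400.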